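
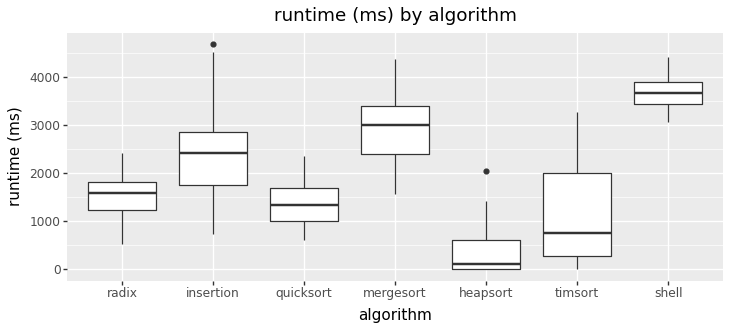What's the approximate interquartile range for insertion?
≈ 1000

Q3 ≈ 3000, Q1 ≈ 2000; IQR ≈ 1000.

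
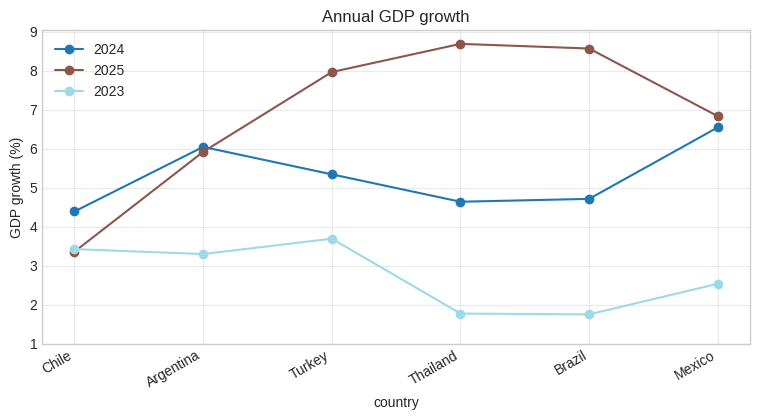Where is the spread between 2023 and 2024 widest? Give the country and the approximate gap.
Mexico, ≈ 4 %

Mexico: 2023 ≈ 3, 2024 ≈ 7 → gap ≈ 4. Next-largest (Brazil) is only ≈ 3.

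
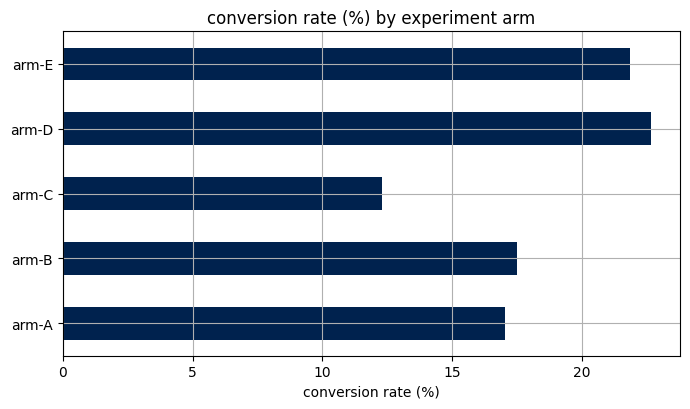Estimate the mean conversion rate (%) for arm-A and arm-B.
≈ 18

(18 + 18) / 2 ≈ 18.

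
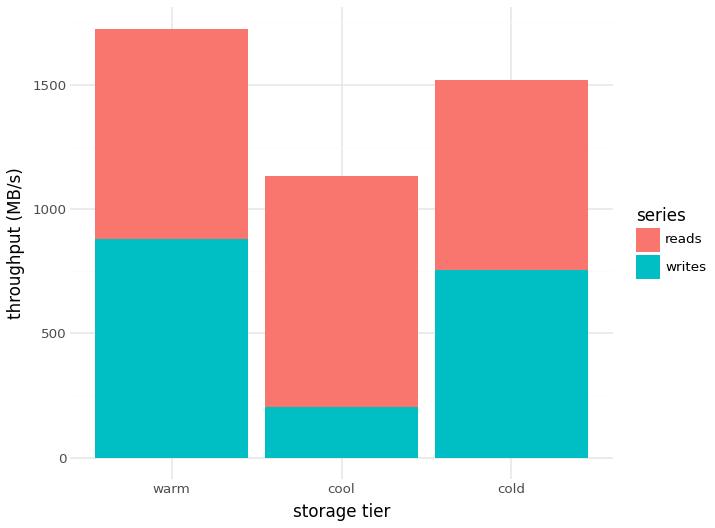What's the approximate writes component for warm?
writes top ≈ 800, bottom ≈ 0; segment ≈ 800.

≈ 800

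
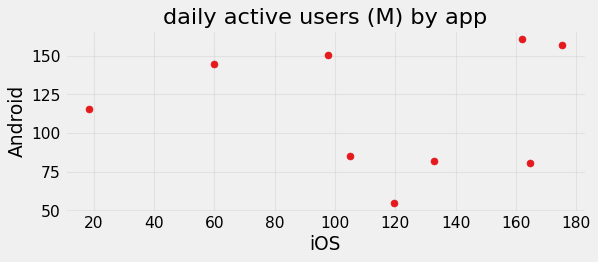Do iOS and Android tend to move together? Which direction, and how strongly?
Points are roughly uncorrelated; weak (|r| ≈ 0.0).

no clear correlation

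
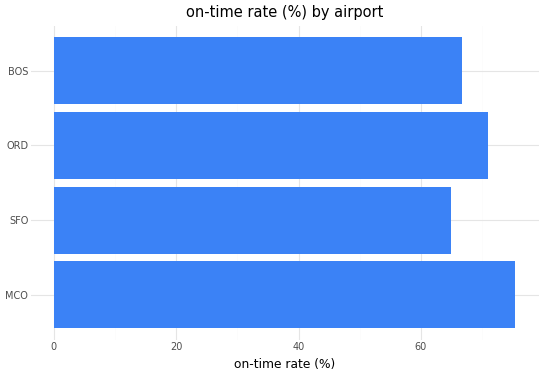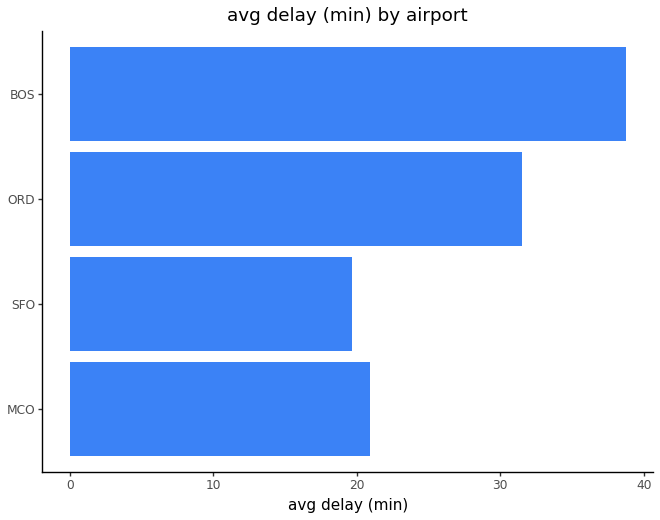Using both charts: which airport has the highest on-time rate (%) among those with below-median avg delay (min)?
Chart 2 median avg delay (min) ≈ 25; below-median airports: MCO, SFO. Among those, MCO has the highest on-time rate (%) (≈ 80).

MCO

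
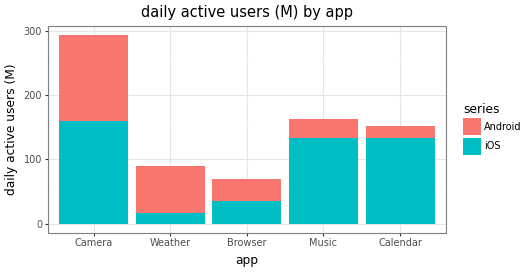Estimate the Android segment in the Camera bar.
≈ 150

Android top ≈ 300, bottom ≈ 150; segment ≈ 150.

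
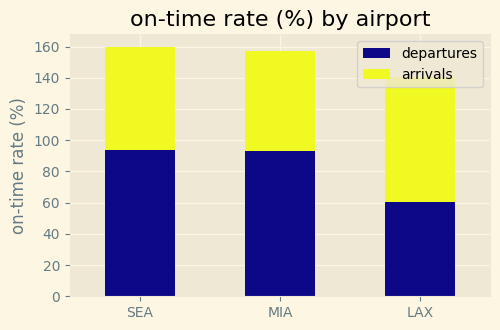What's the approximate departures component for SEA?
departures top ≈ 100, bottom ≈ 0; segment ≈ 100.

≈ 100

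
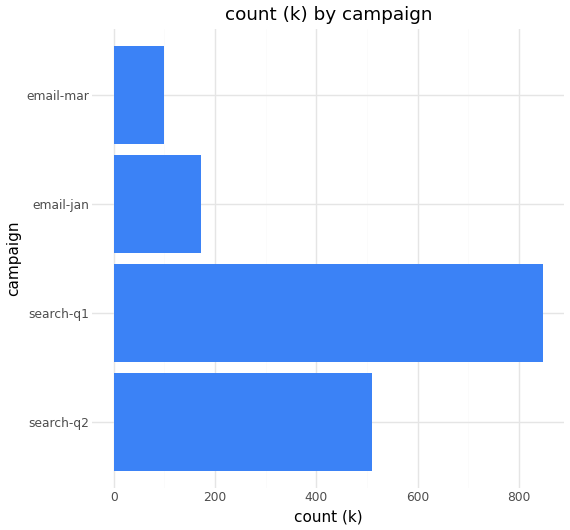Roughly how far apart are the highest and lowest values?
≈ 700

Max search-q1 ≈ 800, min email-mar ≈ 100; range ≈ 700.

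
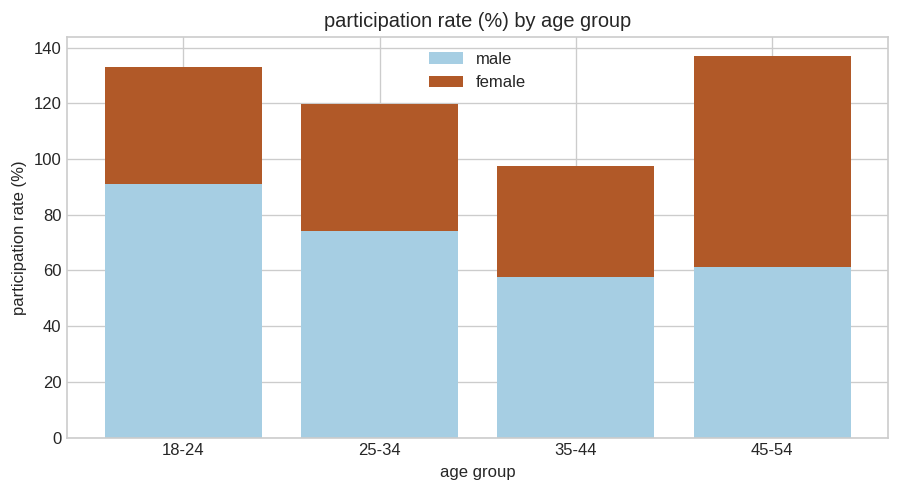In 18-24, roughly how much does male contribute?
≈ 100

male top ≈ 100, bottom ≈ 0; segment ≈ 100.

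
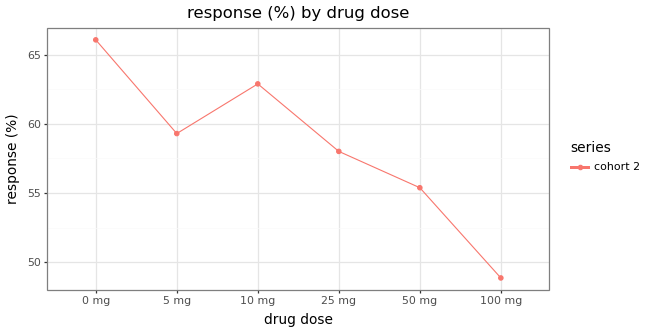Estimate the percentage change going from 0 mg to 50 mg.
≈ -15.2%

0 mg ≈ 66, 50 mg ≈ 56; (56 − 66) / 66 ≈ -15.2%.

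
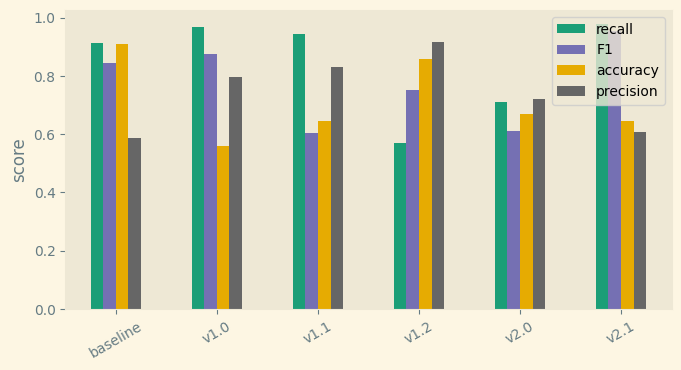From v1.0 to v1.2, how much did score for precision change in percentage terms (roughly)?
v1.0 ≈ 0.8, v1.2 ≈ 0.9; (0.9 − 0.8) / 0.8 ≈ +12.5%.

≈ +12.5%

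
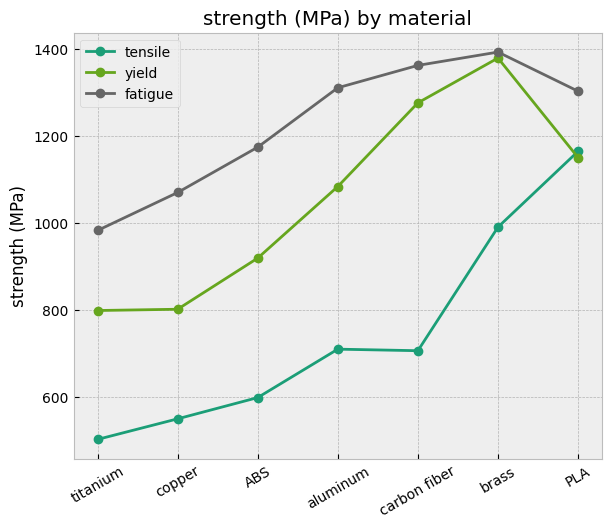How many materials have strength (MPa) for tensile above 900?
Above 900: brass, PLA.

2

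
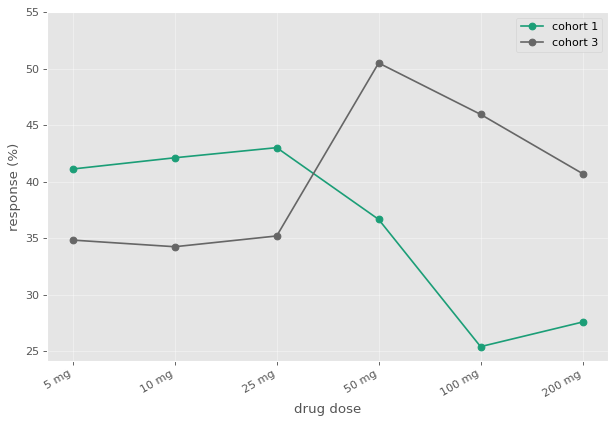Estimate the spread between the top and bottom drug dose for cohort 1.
≈ 20

Max 25 mg ≈ 45, min 100 mg ≈ 25; range ≈ 20.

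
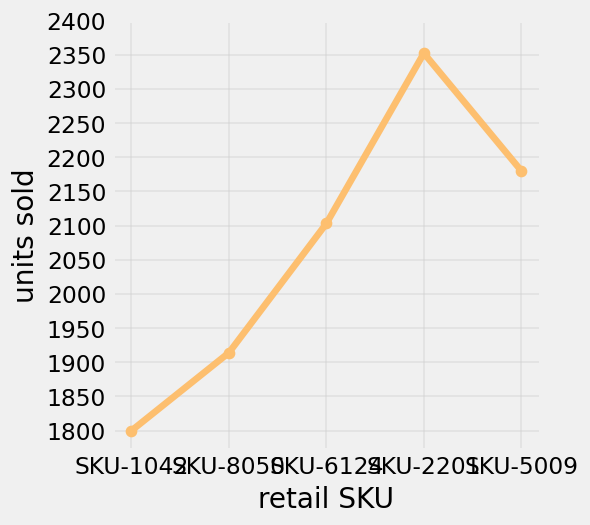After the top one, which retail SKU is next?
SKU-5009

Top 3: SKU-2201 ≈ 2350, SKU-5009 ≈ 2200, SKU-6124 ≈ 2100.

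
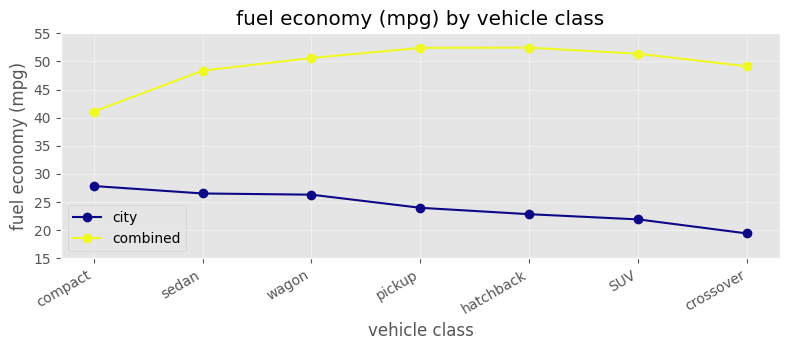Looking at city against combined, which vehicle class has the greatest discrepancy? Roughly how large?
crossover, ≈ 30 mpg

crossover: city ≈ 20, combined ≈ 50 → gap ≈ 30. Next-largest (hatchback) is only ≈ 25.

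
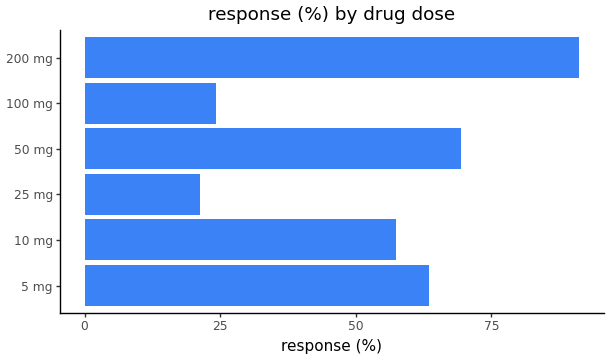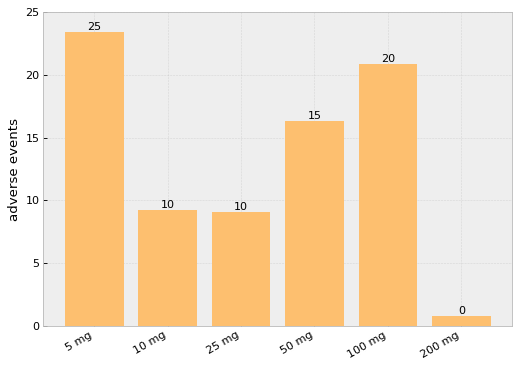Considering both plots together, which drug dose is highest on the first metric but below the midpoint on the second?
200 mg

Chart 2 median adverse events ≈ 15; below-median drug doses: 10 mg, 25 mg, 200 mg. Among those, 200 mg has the highest response (%) (≈ 90).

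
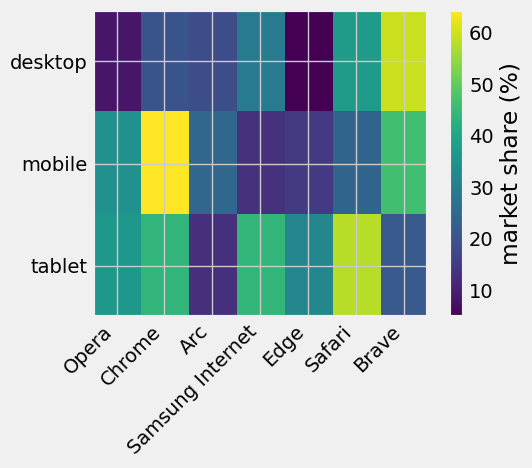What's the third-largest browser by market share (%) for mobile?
Opera

Top 4 for mobile: Chrome ≈ 65, Brave ≈ 45, Opera ≈ 35, Arc ≈ 25.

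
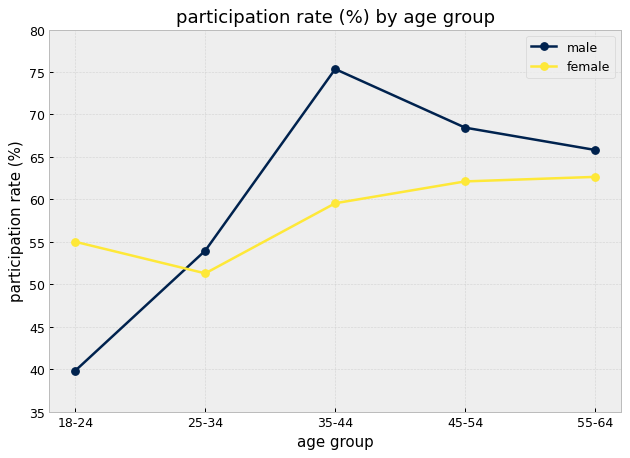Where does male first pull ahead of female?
25-34

18-24: male ≈ 40 vs female ≈ 55 (not yet); 25-34: male ≈ 55 vs female ≈ 50 (first crossover).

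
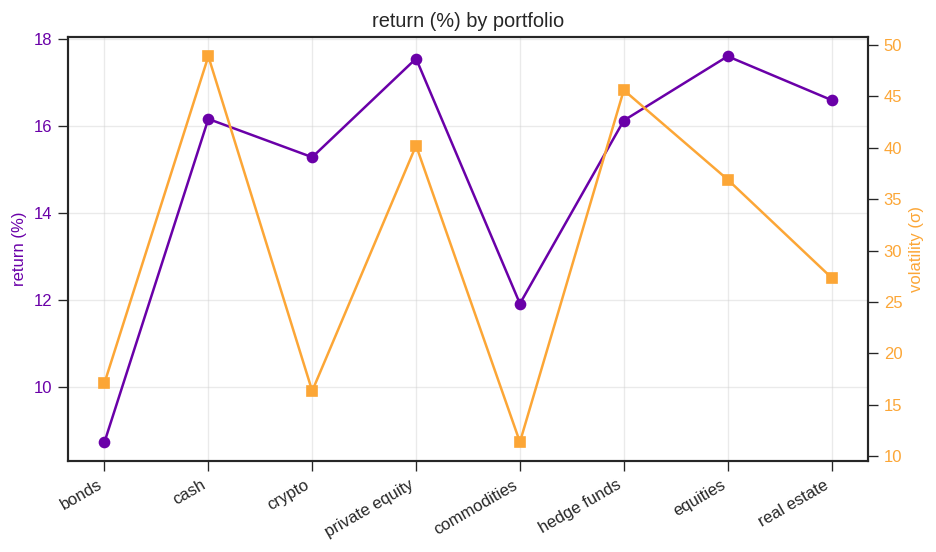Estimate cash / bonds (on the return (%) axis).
≈ 1.78×

cash ≈ 16, bonds ≈ 9; 16/9 ≈ 1.78.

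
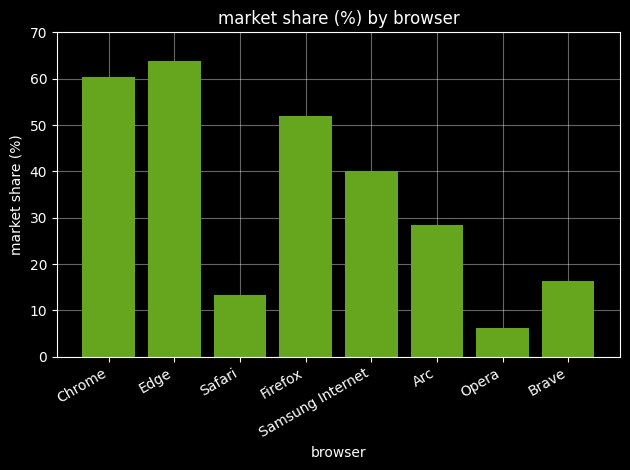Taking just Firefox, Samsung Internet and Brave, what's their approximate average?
(50 + 40 + 20) / 3 ≈ 37.

≈ 37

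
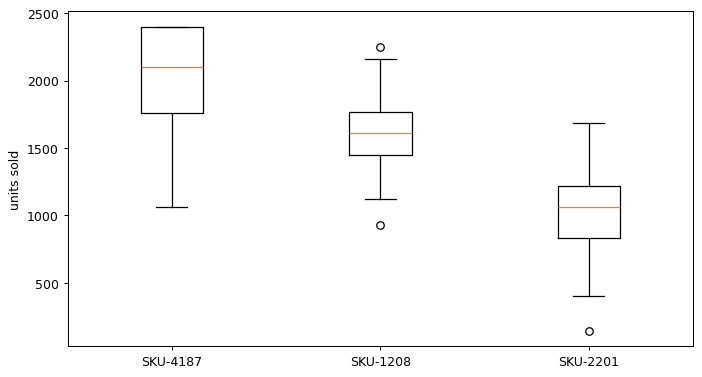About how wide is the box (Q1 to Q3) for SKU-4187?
≈ 600

Q3 ≈ 2400, Q1 ≈ 1800; IQR ≈ 600.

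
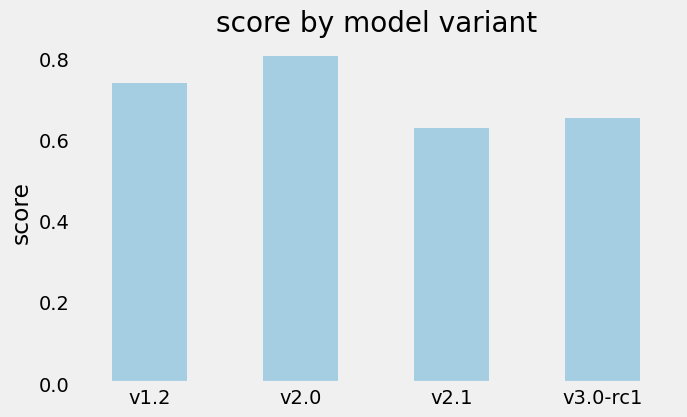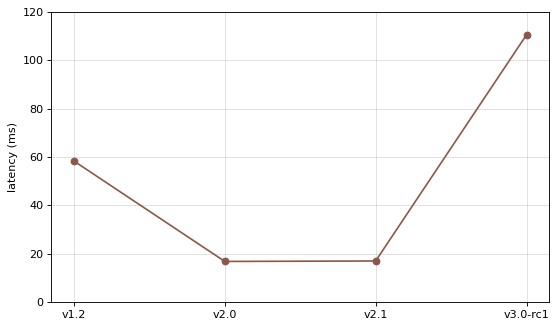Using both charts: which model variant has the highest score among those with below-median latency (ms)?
Chart 2 median latency (ms) ≈ 40; below-median model variants: v2.0, v2.1. Among those, v2.0 has the highest score (≈ 0.8).

v2.0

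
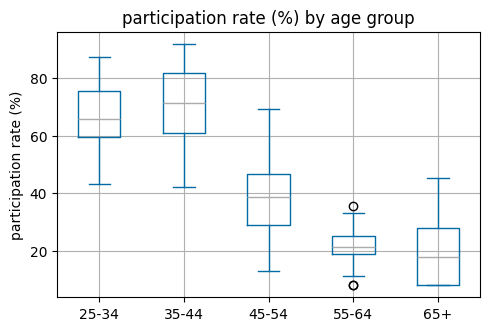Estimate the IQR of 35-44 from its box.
Q3 ≈ 80, Q1 ≈ 60; IQR ≈ 20.

≈ 20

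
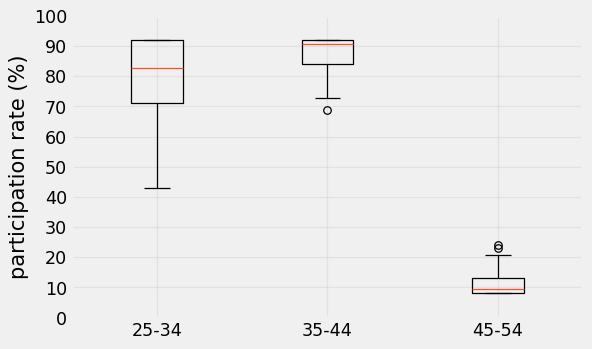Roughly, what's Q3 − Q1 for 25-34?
≈ 20

Q3 ≈ 90, Q1 ≈ 70; IQR ≈ 20.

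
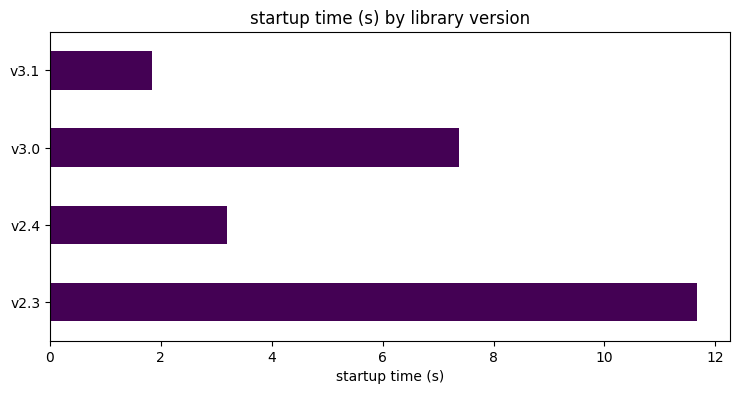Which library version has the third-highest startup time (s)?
v2.4

Top 4: v2.3 ≈ 12, v3.0 ≈ 7, v2.4 ≈ 3, v3.1 ≈ 2.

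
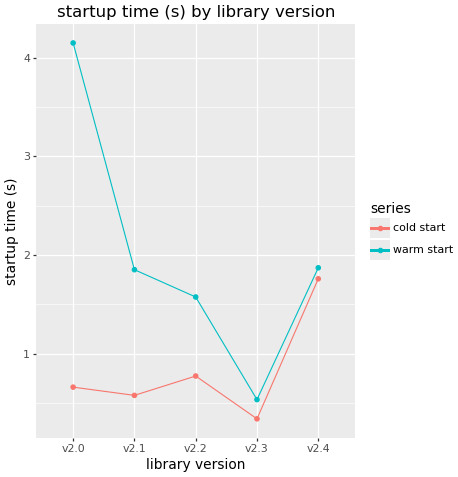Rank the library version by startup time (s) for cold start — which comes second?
Top 3 for cold start: v2.4 ≈ 2.0, v2.2 ≈ 1.0, v2.0 ≈ 0.5.

v2.2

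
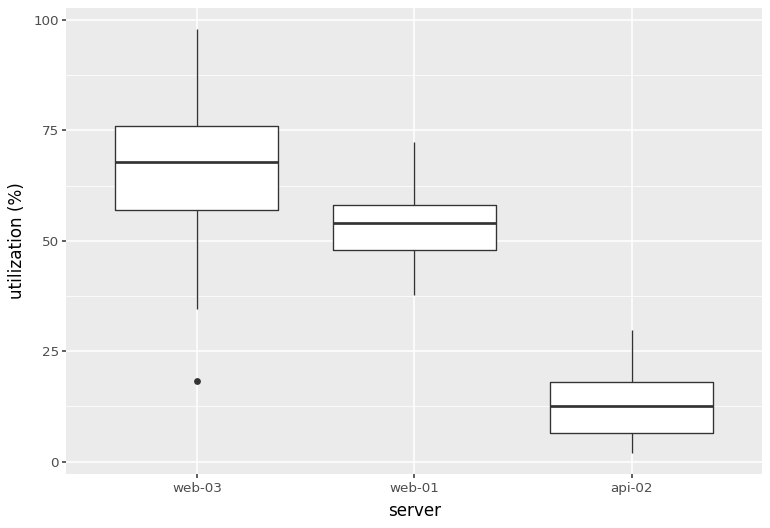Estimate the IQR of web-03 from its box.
≈ 20

Q3 ≈ 75, Q1 ≈ 55; IQR ≈ 20.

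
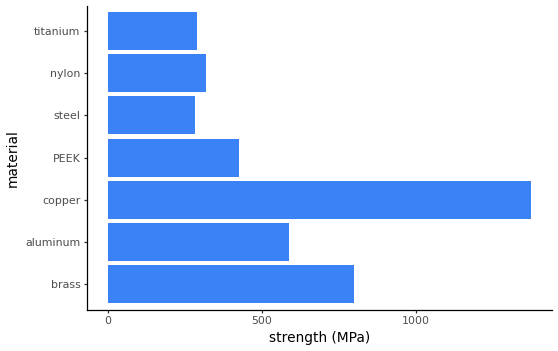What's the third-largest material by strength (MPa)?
aluminum

Top 4: copper ≈ 1400, brass ≈ 800, aluminum ≈ 600, PEEK ≈ 400.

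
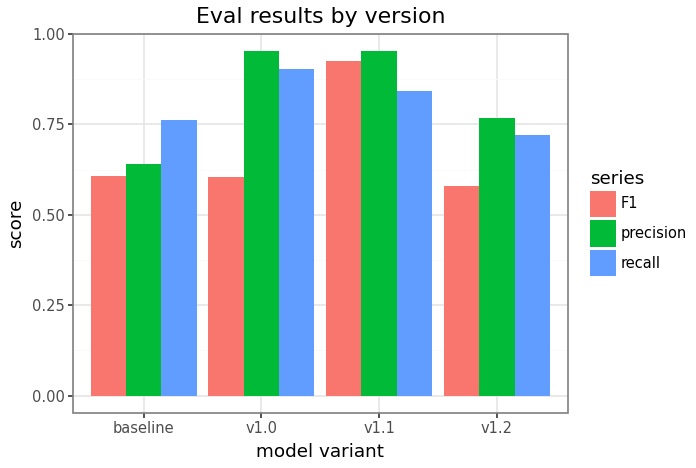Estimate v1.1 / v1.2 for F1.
v1.1 ≈ 0.9, v1.2 ≈ 0.6; 0.9/0.6 ≈ 1.5.

≈ 1.5×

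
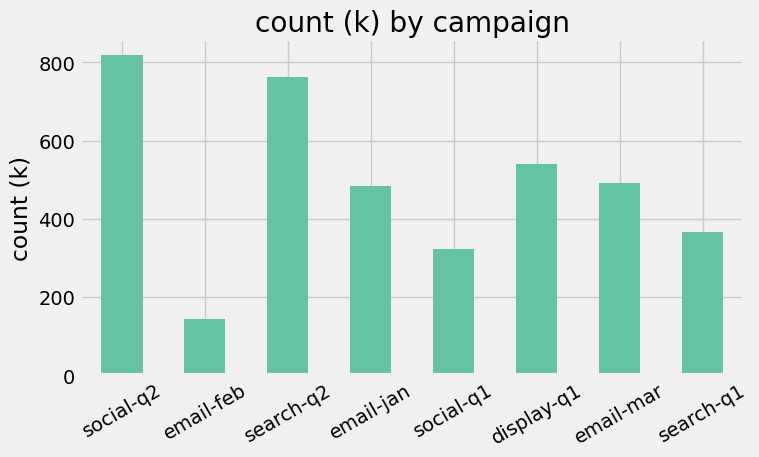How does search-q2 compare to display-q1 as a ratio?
search-q2 ≈ 800, display-q1 ≈ 500; 800/500 ≈ 1.6.

≈ 1.6×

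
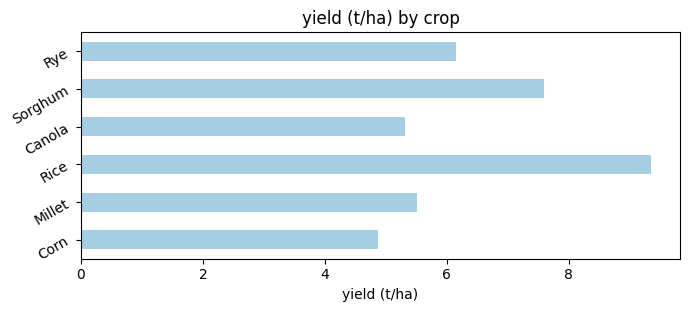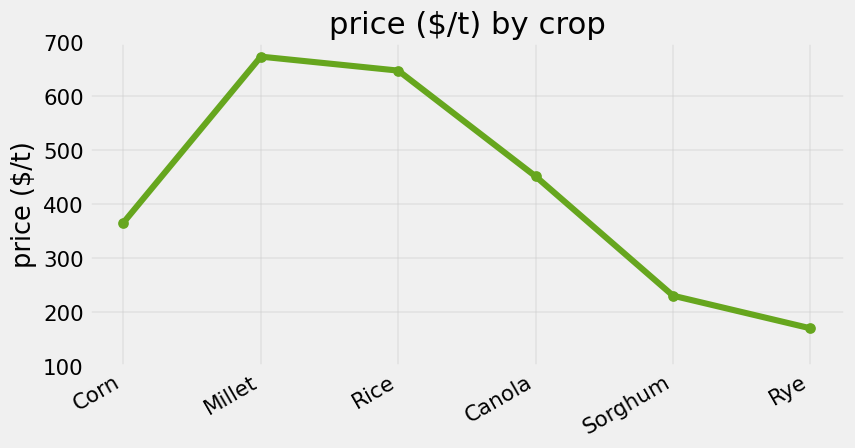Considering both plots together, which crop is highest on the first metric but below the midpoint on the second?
Sorghum

Chart 2 median price ($/t) ≈ 400; below-median crops: Corn, Sorghum, Rye. Among those, Sorghum has the highest yield (t/ha) (≈ 8).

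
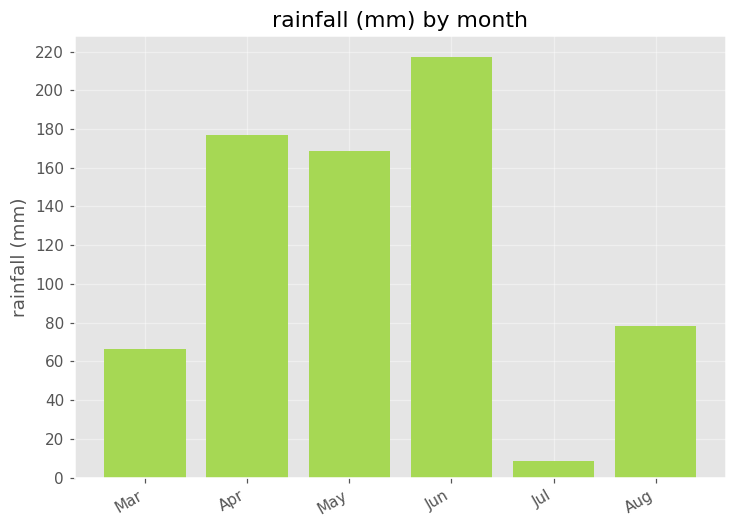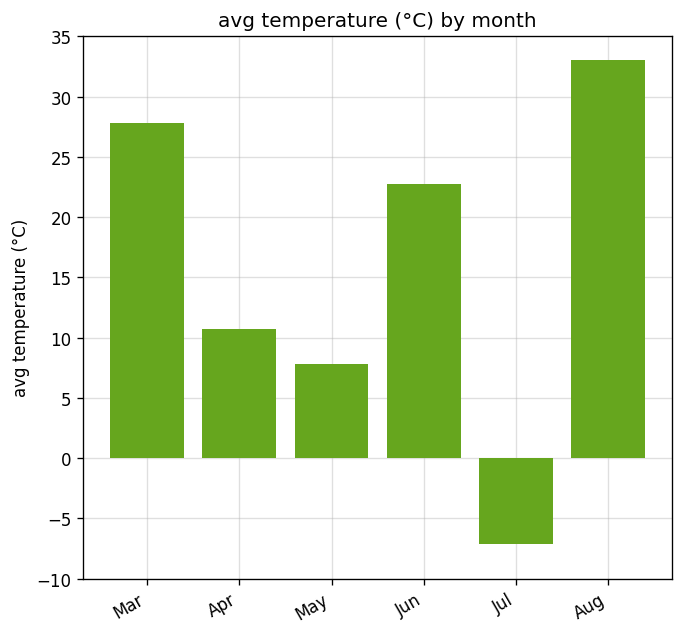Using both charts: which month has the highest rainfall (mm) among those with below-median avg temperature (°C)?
Apr

Chart 2 median avg temperature (°C) ≈ 15; below-median months: Apr, May, Jul. Among those, Apr has the highest rainfall (mm) (≈ 180).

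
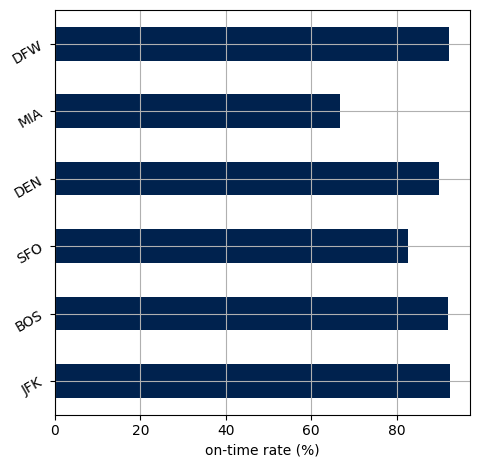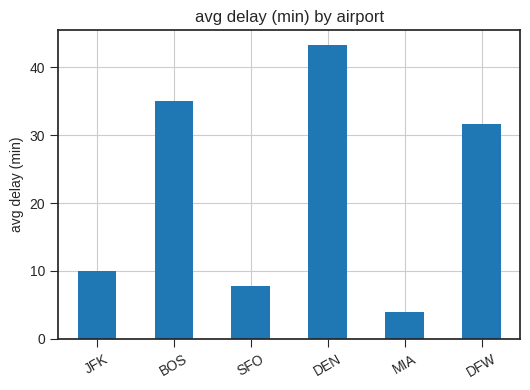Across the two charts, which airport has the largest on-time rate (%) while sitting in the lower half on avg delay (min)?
JFK

Chart 2 median avg delay (min) ≈ 20; below-median airports: JFK, SFO, MIA. Among those, JFK has the highest on-time rate (%) (≈ 90).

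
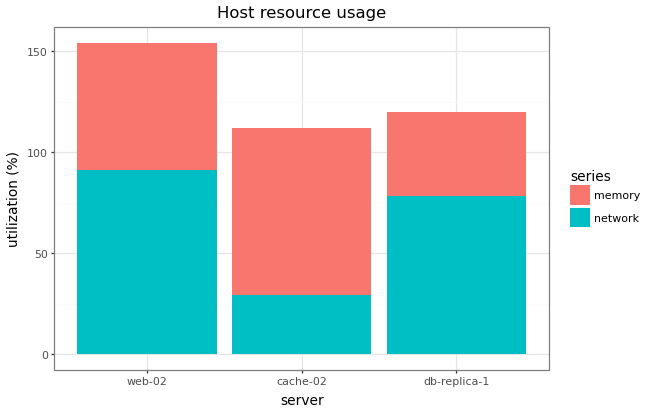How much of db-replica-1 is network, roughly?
network top ≈ 80, bottom ≈ 0; segment ≈ 80.

≈ 80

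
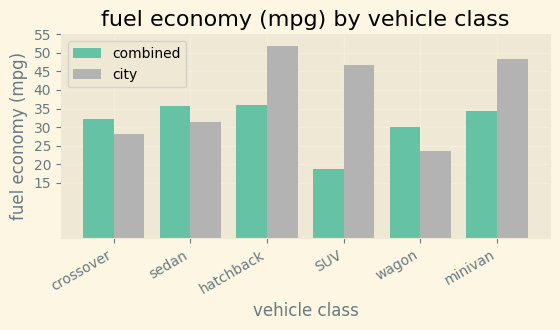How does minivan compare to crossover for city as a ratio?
≈ 1.67×

minivan ≈ 50, crossover ≈ 30; 50/30 ≈ 1.67.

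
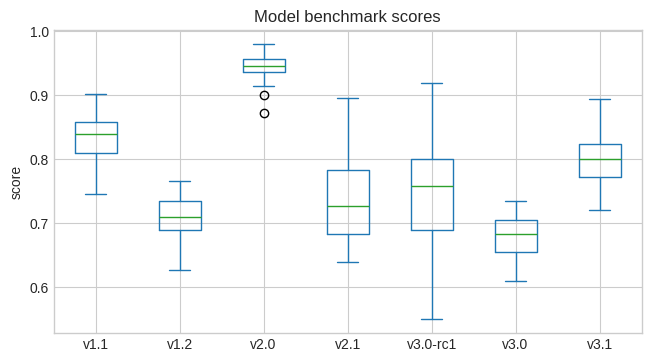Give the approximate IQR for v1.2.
Q3 ≈ 0.75, Q1 ≈ 0.70; IQR ≈ 0.05.

≈ 0.05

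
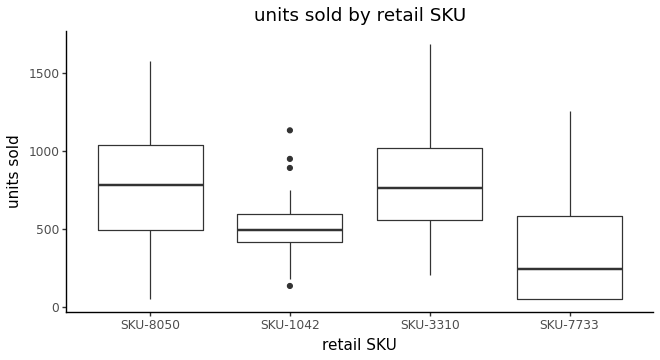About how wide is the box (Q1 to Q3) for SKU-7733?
Q3 ≈ 600, Q1 ≈ 0; IQR ≈ 600.

≈ 600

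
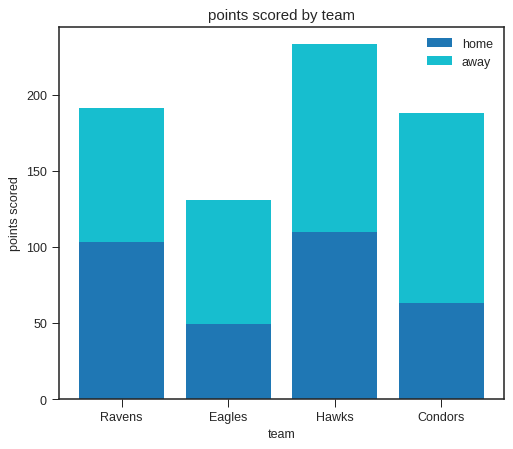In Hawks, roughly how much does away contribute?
≈ 120

away top ≈ 240, bottom ≈ 120; segment ≈ 120.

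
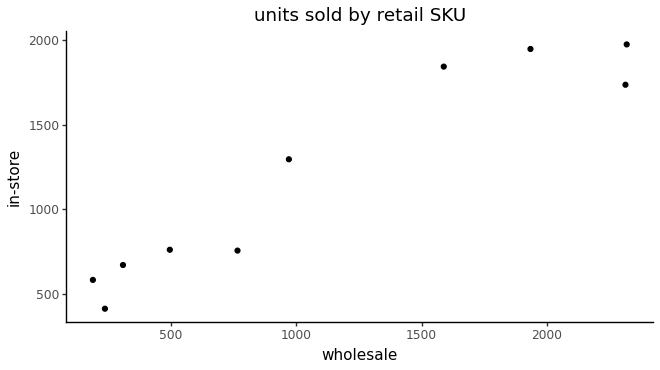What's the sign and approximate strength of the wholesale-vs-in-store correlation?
positive, strong

Points are positively correlated; strong (|r| ≈ 1.0).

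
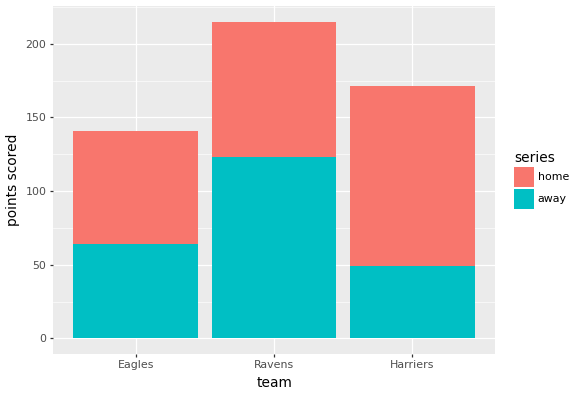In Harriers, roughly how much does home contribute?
≈ 140

home top ≈ 180, bottom ≈ 40; segment ≈ 140.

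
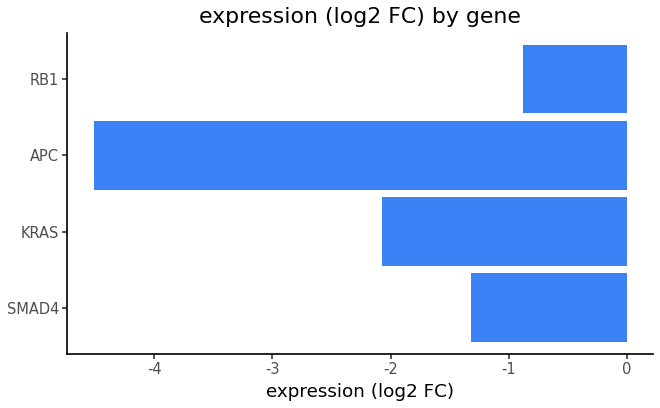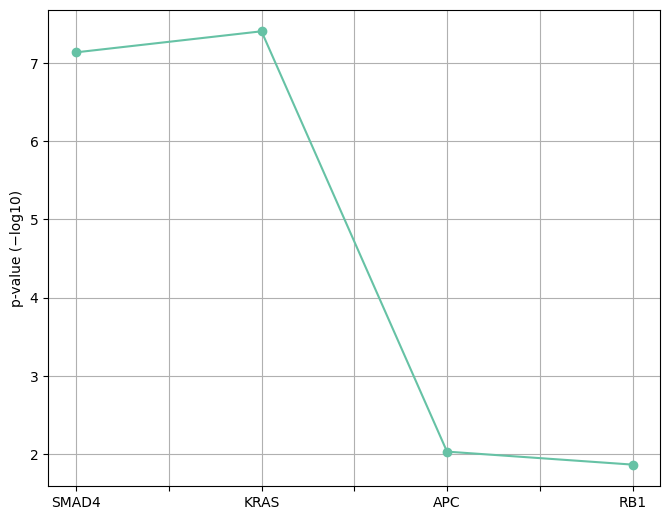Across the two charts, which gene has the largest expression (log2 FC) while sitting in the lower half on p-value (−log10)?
Chart 2 median p-value (−log10) ≈ 5; below-median genes: APC, RB1. Among those, RB1 has the highest expression (log2 FC) (≈ -1).

RB1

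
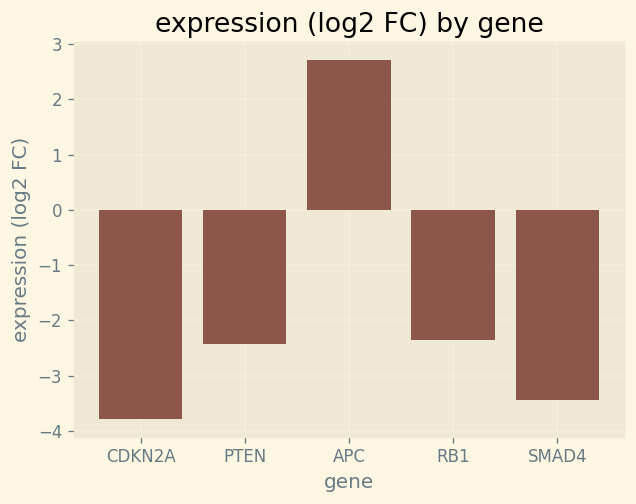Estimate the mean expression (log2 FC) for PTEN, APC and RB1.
≈ 0

(-2 + 3 + -2) / 3 ≈ 0.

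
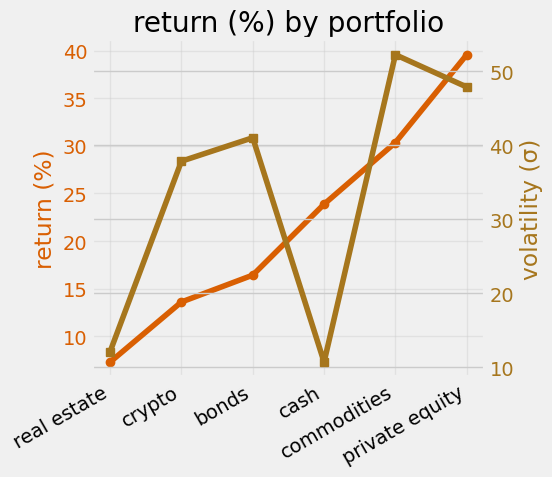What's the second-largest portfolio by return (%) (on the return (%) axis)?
Top 3 (on the return (%) axis): private equity ≈ 40, commodities ≈ 30, cash ≈ 25.

commodities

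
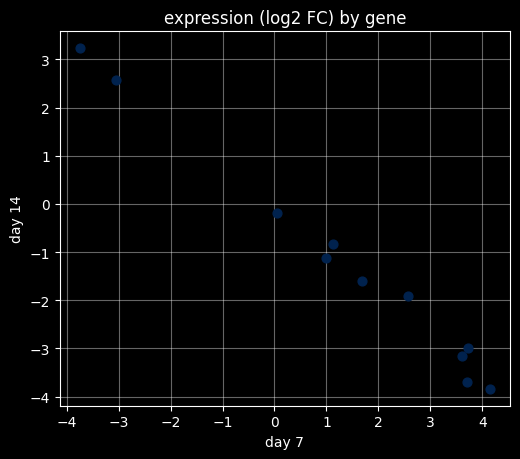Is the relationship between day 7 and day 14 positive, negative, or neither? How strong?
Points are negatively correlated; strong (|r| ≈ 1.0).

negative, strong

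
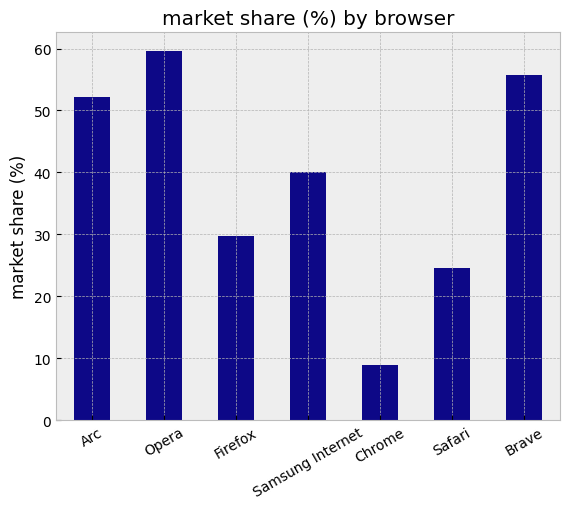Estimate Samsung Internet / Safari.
Samsung Internet ≈ 40, Safari ≈ 25; 40/25 ≈ 1.6.

≈ 1.6×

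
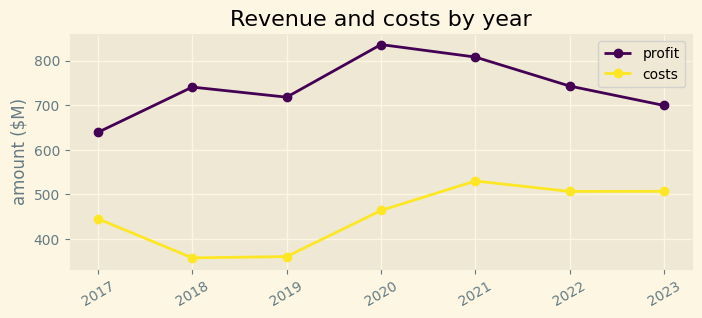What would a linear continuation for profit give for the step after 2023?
≈ 650

Last three: 800, 750, 700 → slope ≈ -50/step → next ≈ 650.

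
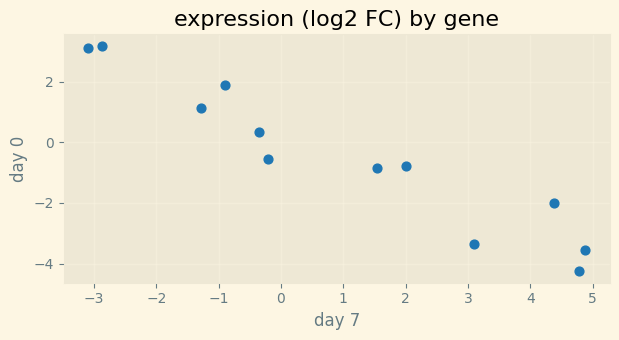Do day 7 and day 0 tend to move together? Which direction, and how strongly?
Points are negatively correlated; strong (|r| ≈ 1.0).

negative, strong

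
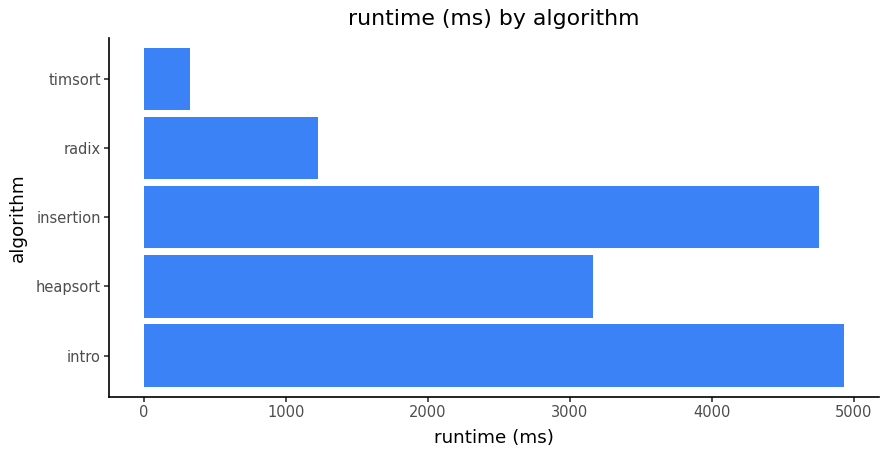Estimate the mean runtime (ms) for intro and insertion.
≈ 5000

(5000 + 5000) / 2 ≈ 5000.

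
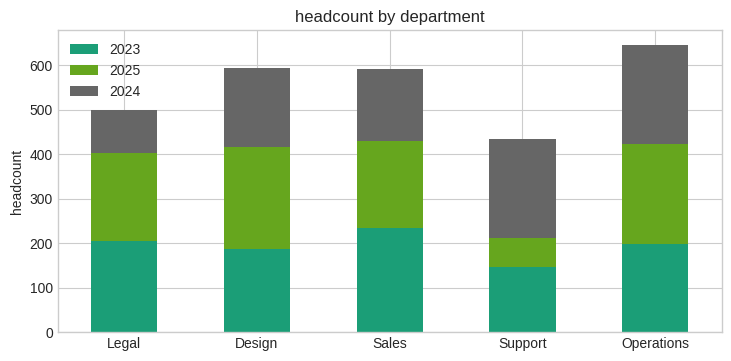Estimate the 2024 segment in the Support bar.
≈ 200

2024 top ≈ 400, bottom ≈ 200; segment ≈ 200.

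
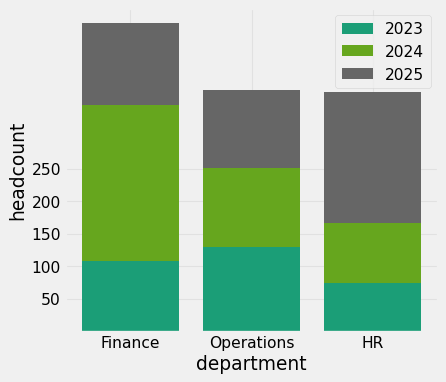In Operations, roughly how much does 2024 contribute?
2024 top ≈ 250, bottom ≈ 150; segment ≈ 100.

≈ 100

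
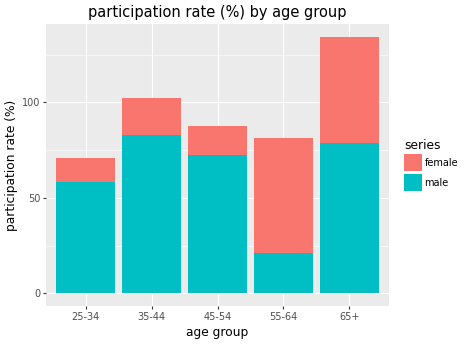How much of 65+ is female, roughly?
female top ≈ 140, bottom ≈ 80; segment ≈ 60.

≈ 60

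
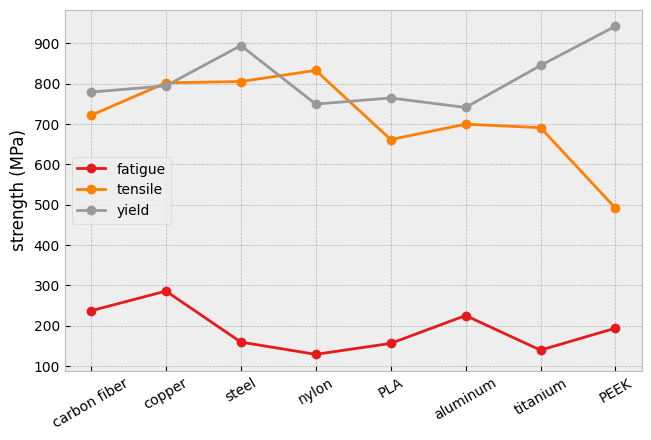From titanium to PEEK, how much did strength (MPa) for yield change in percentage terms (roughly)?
titanium ≈ 800, PEEK ≈ 900; (900 − 800) / 800 ≈ +12.5%.

≈ +12.5%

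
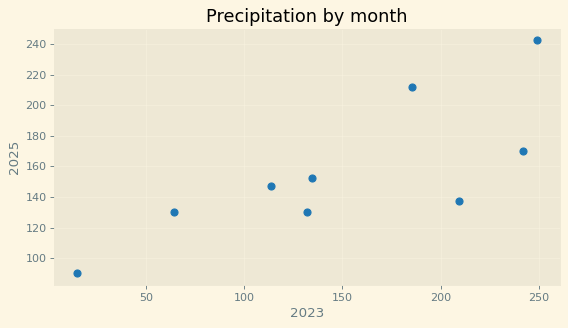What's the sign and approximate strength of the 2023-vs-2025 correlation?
positive, strong

Points are positively correlated; strong (|r| ≈ 0.8).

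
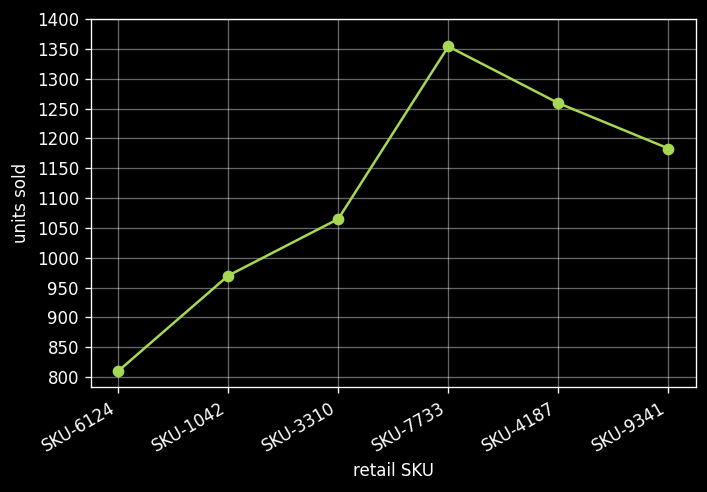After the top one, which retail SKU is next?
Top 3: SKU-7733 ≈ 1350, SKU-4187 ≈ 1250, SKU-9341 ≈ 1200.

SKU-4187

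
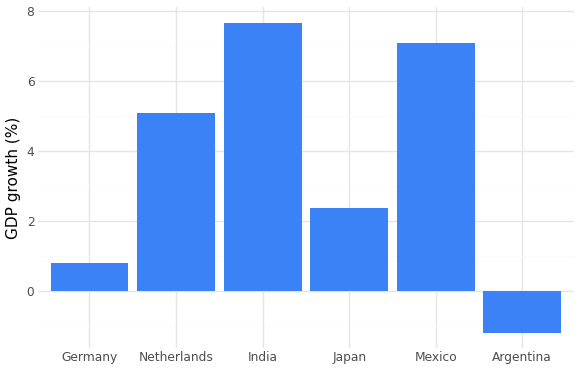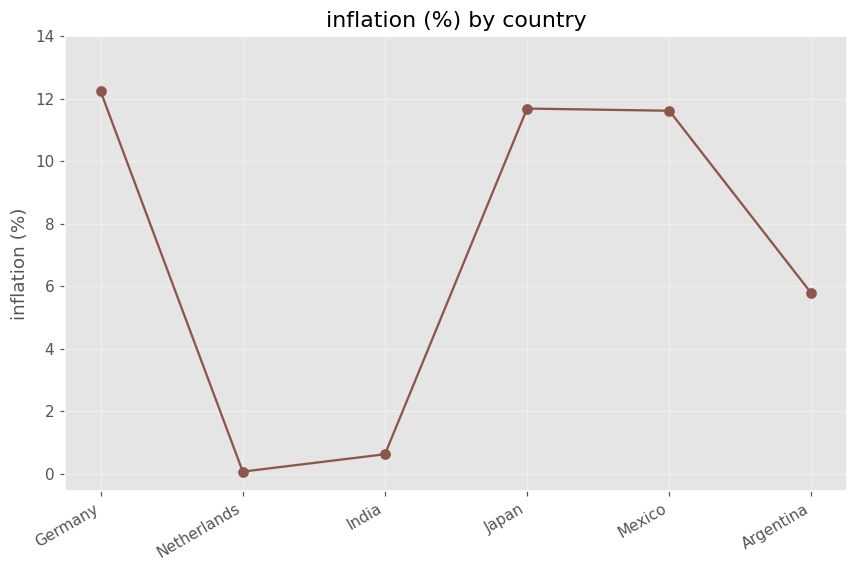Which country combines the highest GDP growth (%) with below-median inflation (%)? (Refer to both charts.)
India

Chart 2 median inflation (%) ≈ 8; below-median countries: Netherlands, India, Argentina. Among those, India has the highest GDP growth (%) (≈ 8).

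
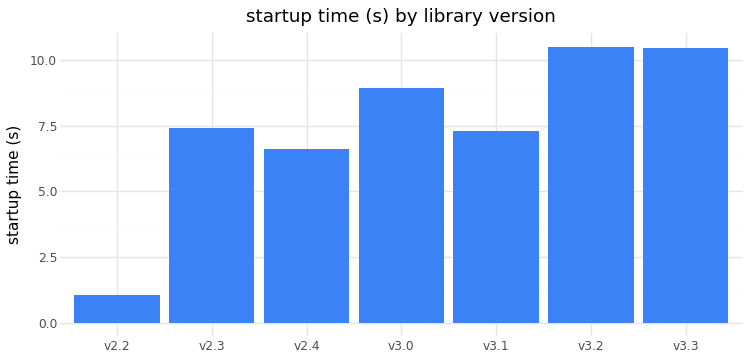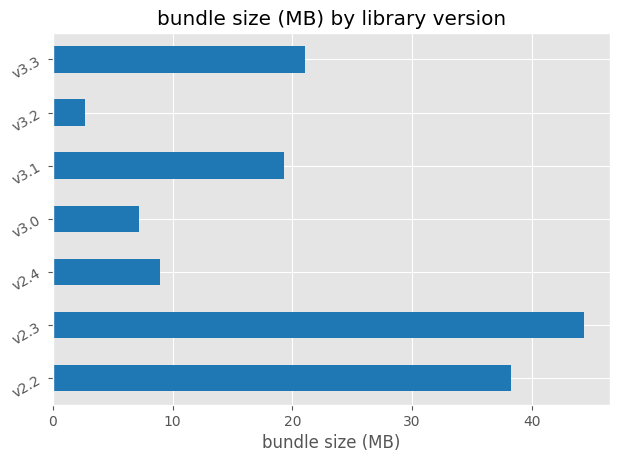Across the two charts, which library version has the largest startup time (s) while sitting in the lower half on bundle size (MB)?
v3.2

Chart 2 median bundle size (MB) ≈ 20; below-median library versions: v2.4, v3.0, v3.2. Among those, v3.2 has the highest startup time (s) (≈ 11).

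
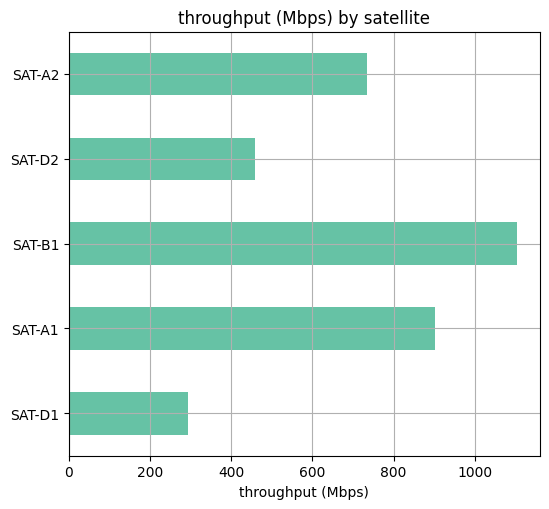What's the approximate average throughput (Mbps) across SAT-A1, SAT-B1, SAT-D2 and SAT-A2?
(900 + 1100 + 500 + 700) / 4 ≈ 800.

≈ 800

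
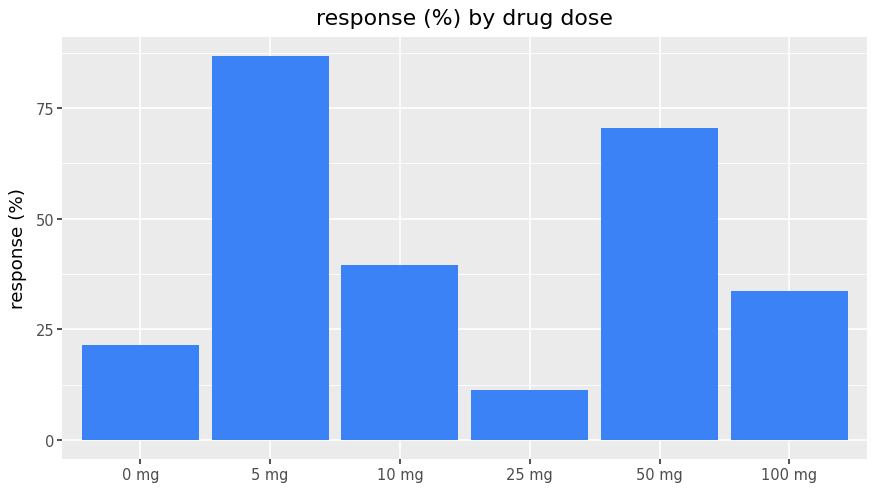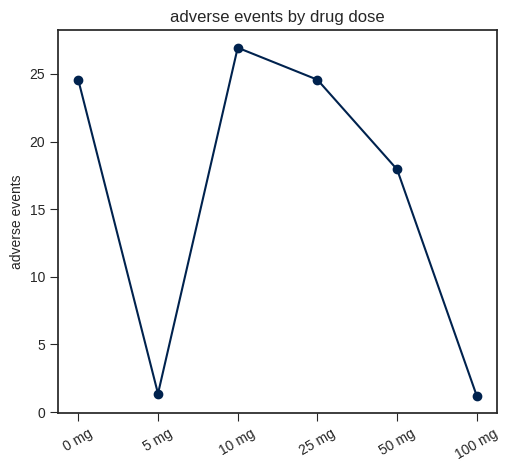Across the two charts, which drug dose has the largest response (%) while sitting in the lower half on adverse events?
5 mg

Chart 2 median adverse events ≈ 20; below-median drug doses: 5 mg, 50 mg, 100 mg. Among those, 5 mg has the highest response (%) (≈ 90).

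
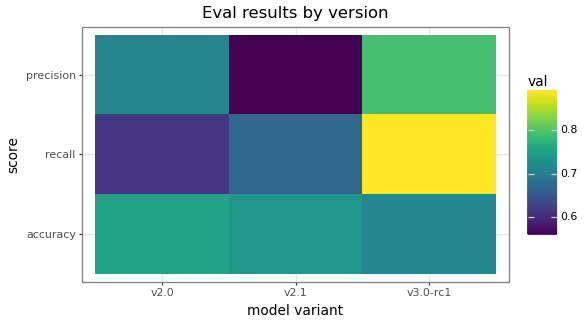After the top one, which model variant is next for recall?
v2.1

Top 3 for recall: v3.0-rc1 ≈ 0.90, v2.1 ≈ 0.65, v2.0 ≈ 0.60.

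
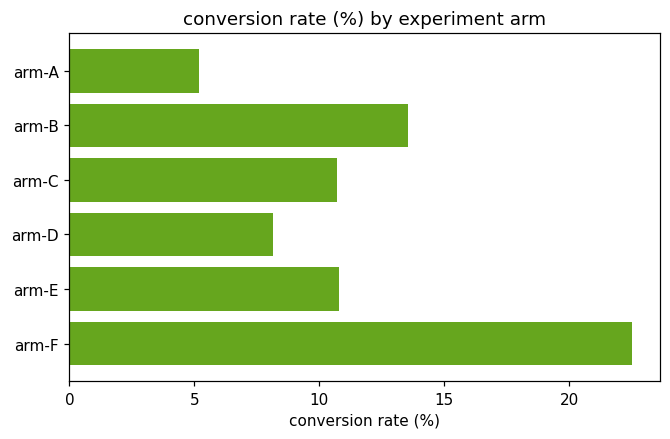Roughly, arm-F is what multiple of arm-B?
arm-F ≈ 22, arm-B ≈ 14; 22/14 ≈ 1.57.

≈ 1.57×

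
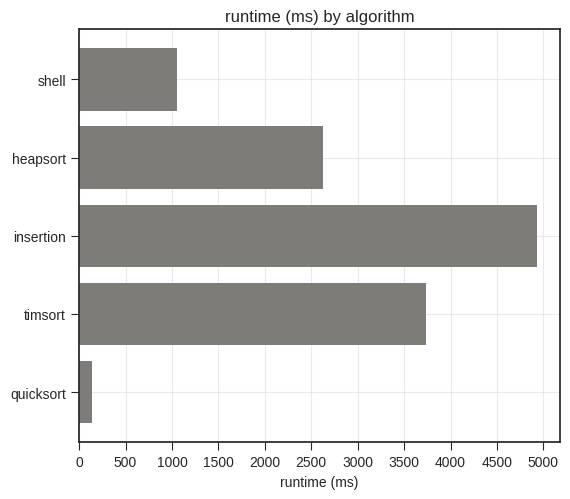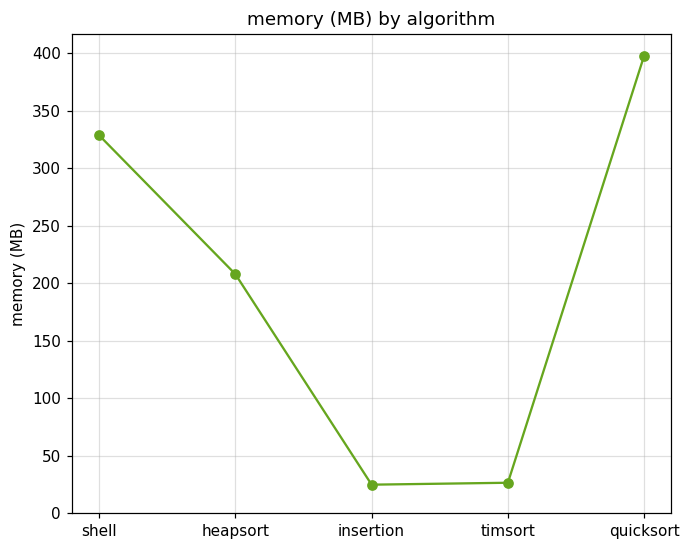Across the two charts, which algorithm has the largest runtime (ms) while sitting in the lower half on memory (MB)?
insertion

Chart 2 median memory (MB) ≈ 200; below-median algorithms: insertion, timsort. Among those, insertion has the highest runtime (ms) (≈ 5000).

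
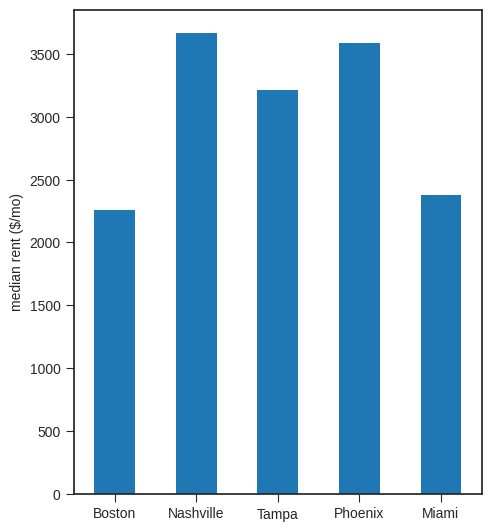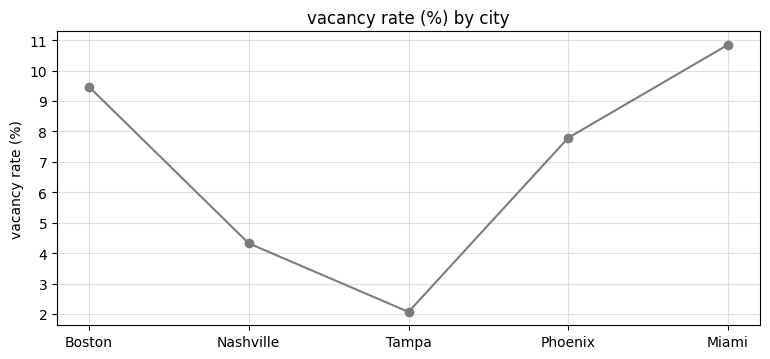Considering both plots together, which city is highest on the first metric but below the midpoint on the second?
Nashville

Chart 2 median vacancy rate (%) ≈ 8; below-median cities: Nashville, Tampa. Among those, Nashville has the highest median rent ($/mo) (≈ 3500).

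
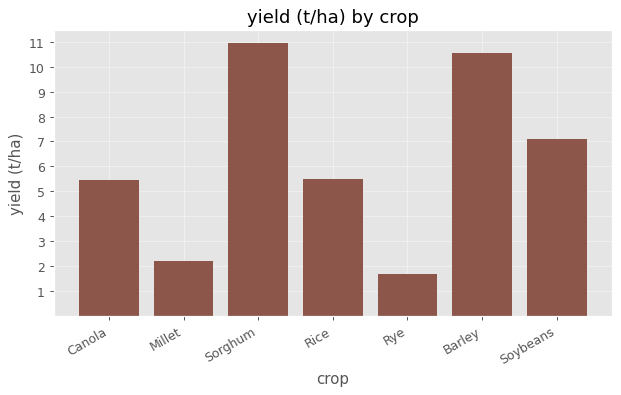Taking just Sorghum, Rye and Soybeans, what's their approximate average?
(11 + 2 + 7) / 3 ≈ 7.

≈ 7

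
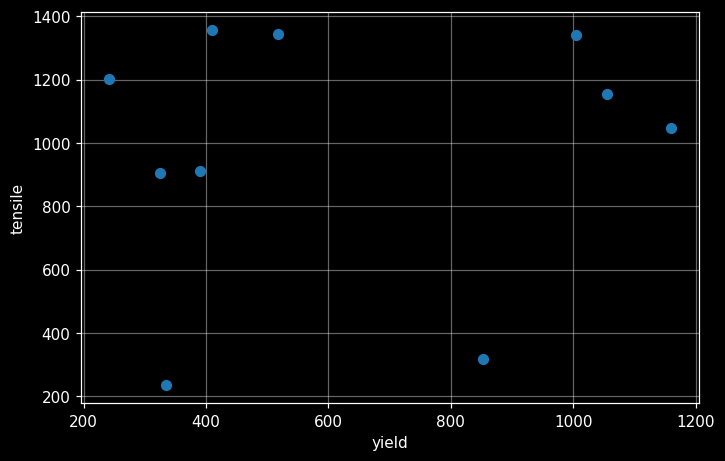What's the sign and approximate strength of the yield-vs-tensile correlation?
Points are roughly uncorrelated; weak (|r| ≈ 0.1).

no clear correlation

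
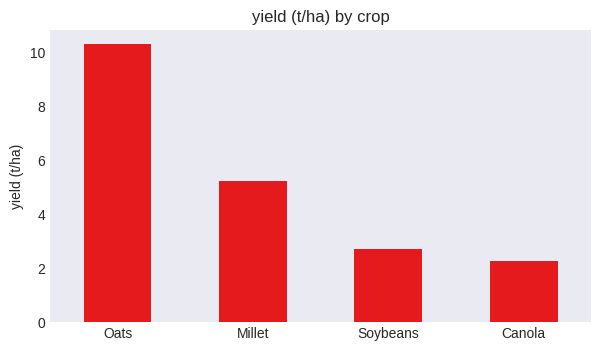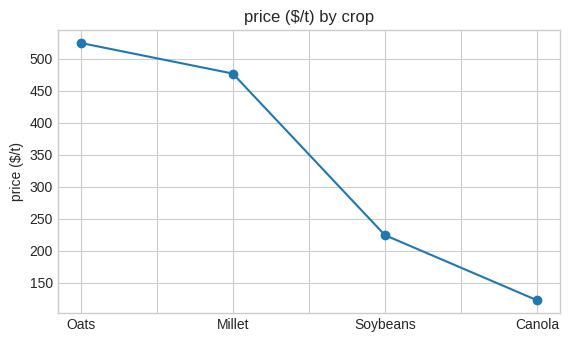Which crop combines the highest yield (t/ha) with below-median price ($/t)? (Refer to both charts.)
Chart 2 median price ($/t) ≈ 350; below-median crops: Soybeans, Canola. Among those, Soybeans has the highest yield (t/ha) (≈ 3).

Soybeans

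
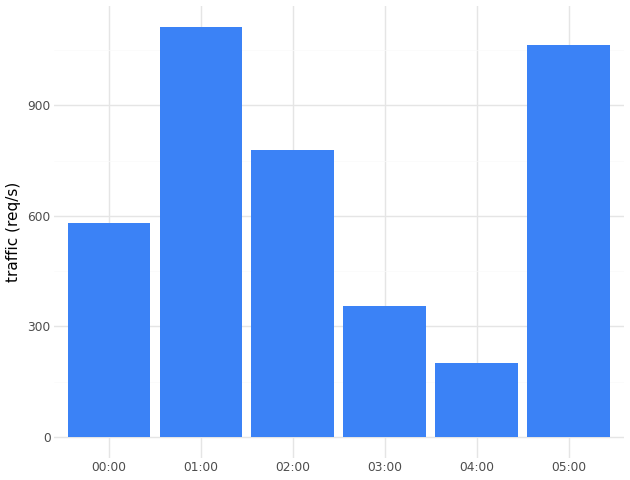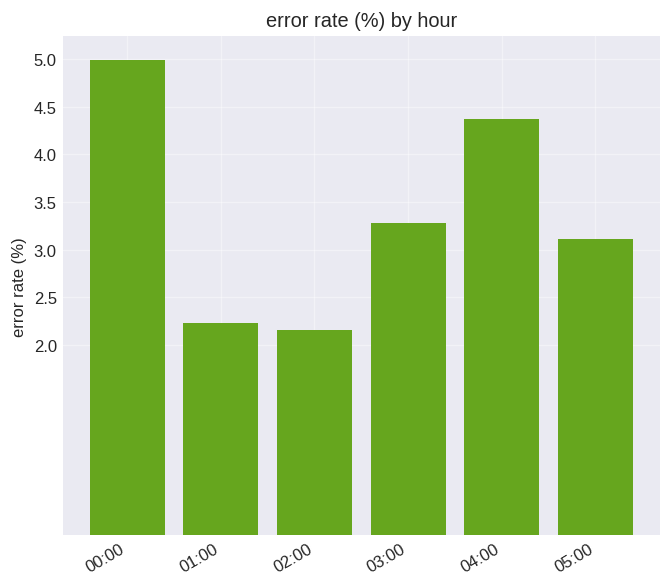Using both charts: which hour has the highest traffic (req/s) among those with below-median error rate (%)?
01:00

Chart 2 median error rate (%) ≈ 3; below-median hours: 01:00, 02:00, 05:00. Among those, 01:00 has the highest traffic (req/s) (≈ 1200).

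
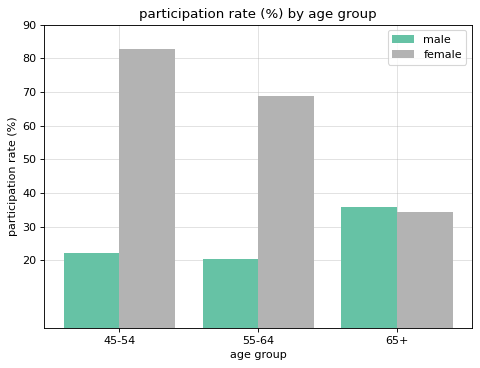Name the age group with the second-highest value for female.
Top 3 for female: 45-54 ≈ 80, 55-64 ≈ 70, 65+ ≈ 30.

55-64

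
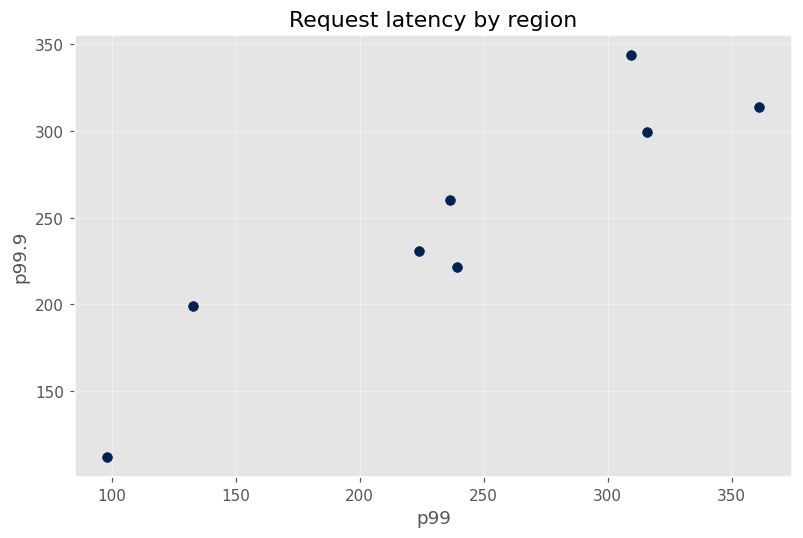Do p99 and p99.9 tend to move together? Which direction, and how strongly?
Points are positively correlated; strong (|r| ≈ 0.9).

positive, strong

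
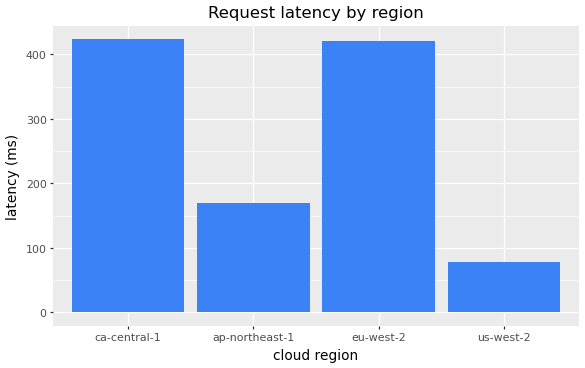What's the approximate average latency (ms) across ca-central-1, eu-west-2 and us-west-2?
≈ 300

(400 + 400 + 100) / 3 ≈ 300.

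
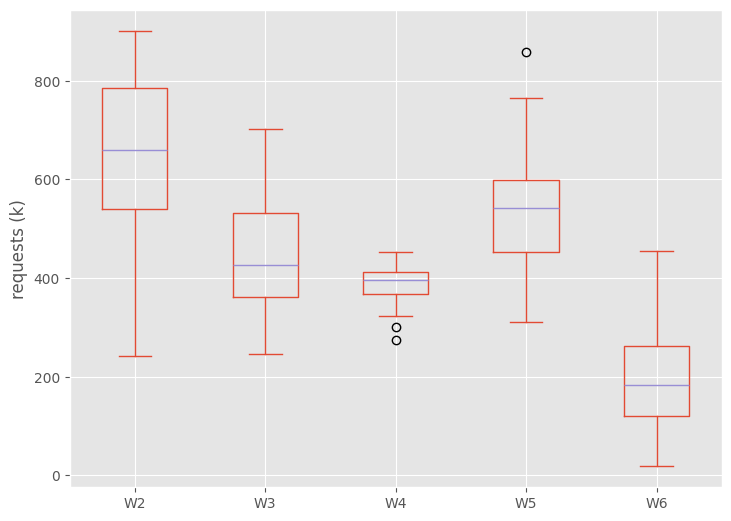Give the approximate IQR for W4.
≈ 50

Q3 ≈ 400, Q1 ≈ 350; IQR ≈ 50.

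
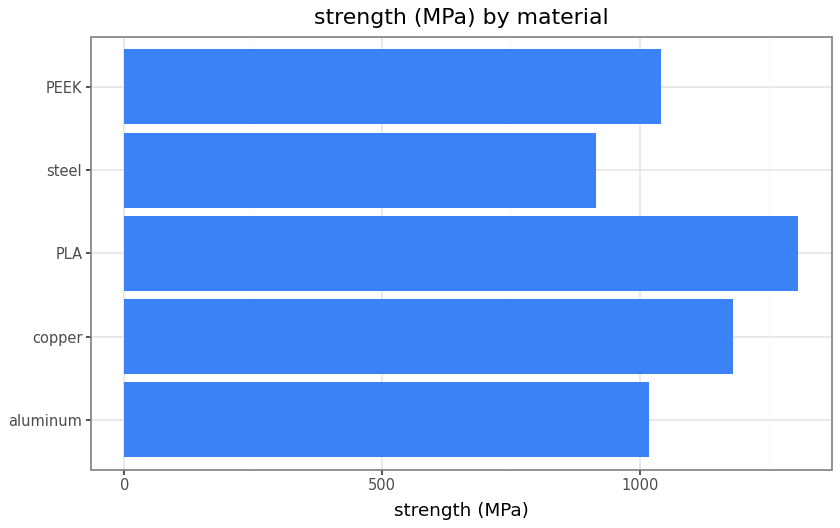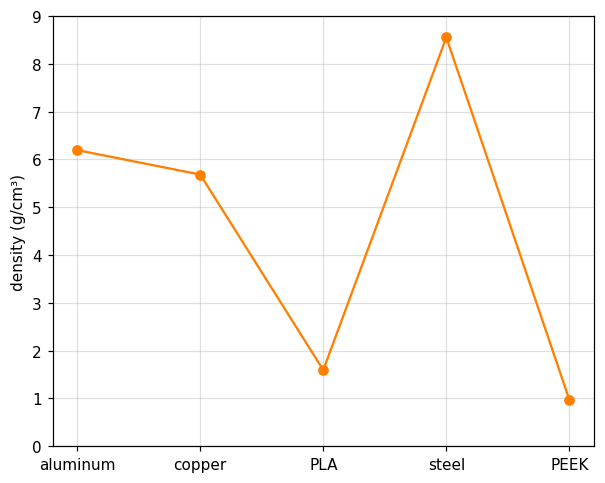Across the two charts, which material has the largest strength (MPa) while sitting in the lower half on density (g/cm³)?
PLA

Chart 2 median density (g/cm³) ≈ 6; below-median materials: PLA, PEEK. Among those, PLA has the highest strength (MPa) (≈ 1400).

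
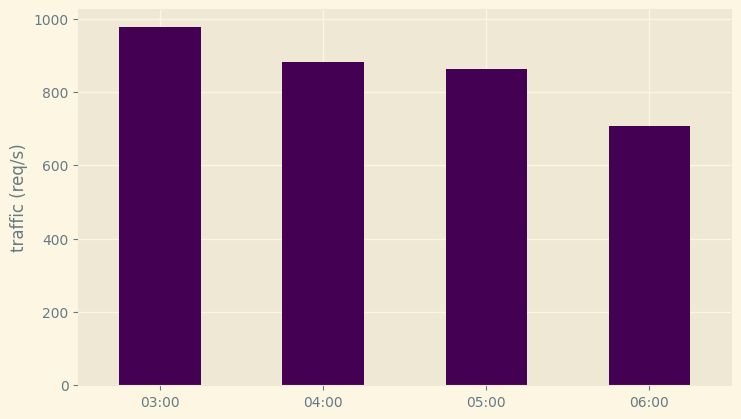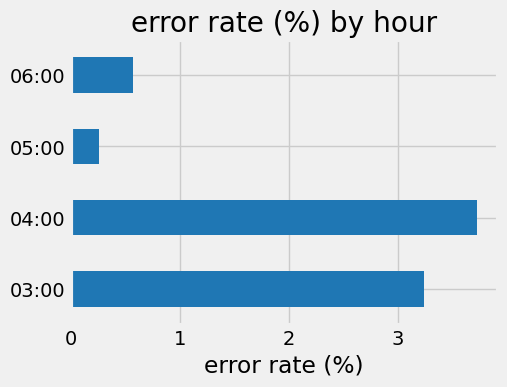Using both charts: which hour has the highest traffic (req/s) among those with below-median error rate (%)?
Chart 2 median error rate (%) ≈ 2; below-median hours: 05:00, 06:00. Among those, 05:00 has the highest traffic (req/s) (≈ 900).

05:00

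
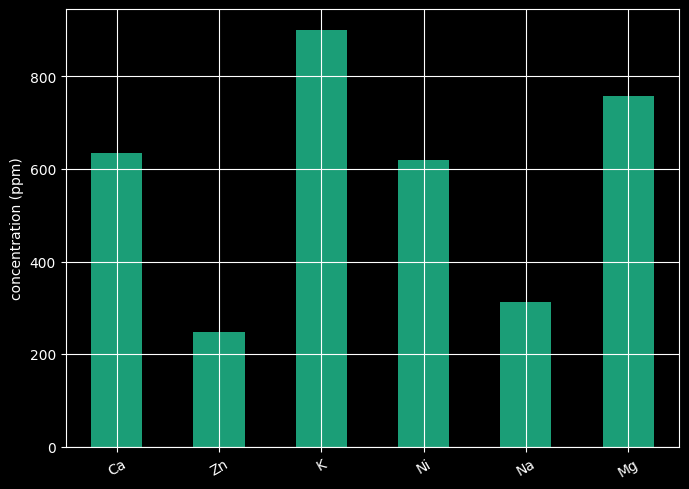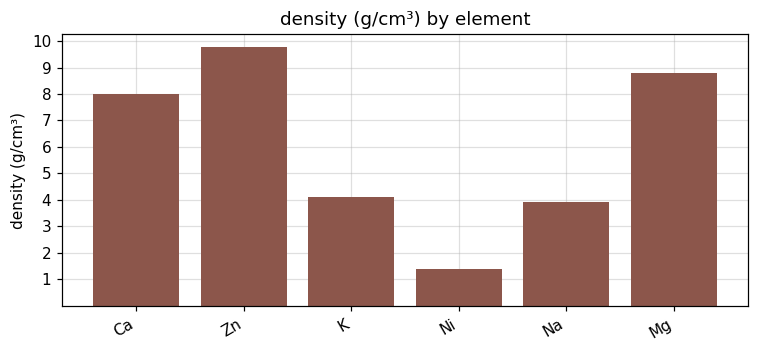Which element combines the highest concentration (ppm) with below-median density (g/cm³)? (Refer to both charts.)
Chart 2 median density (g/cm³) ≈ 6; below-median elements: K, Ni, Na. Among those, K has the highest concentration (ppm) (≈ 900).

K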